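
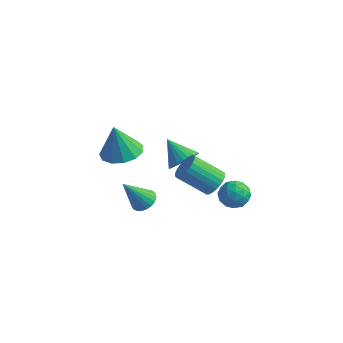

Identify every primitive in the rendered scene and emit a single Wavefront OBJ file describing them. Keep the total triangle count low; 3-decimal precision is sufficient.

v -1.818 2.479 -2.707
v -1.305 2.831 -2.172
v -2.922 2.701 -1.793
v -1.398 3.084 -2.345
v -1.554 3.244 -2.574
v -1.751 3.288 -2.822
v -1.958 3.209 -3.053
v -2.143 3.019 -3.231
v -2.279 2.746 -3.33
v -2.345 2.433 -3.333
v -2.33 2.127 -3.241
v -2.238 1.875 -3.068
v -2.081 1.714 -2.839
v -1.884 1.67 -2.591
v -1.678 1.749 -2.36
v -1.492 1.94 -2.182
v -1.356 2.212 -2.084
v -1.291 2.525 -2.08
v 1.398 1.18 -2.032
v 2.068 1.412 -1.711
v 1.992 0.208 -2.569
v 2.662 0.44 -2.248
v 2.094 0.156 -1.799
v 1.727 0.757 -1.467
v 2.333 0.863 -2.813
v 1.966 1.464 -2.481
v 2.646 1.216 -2.194
v 2.498 0.78 -1.568
v 1.562 0.84 -2.712
v 1.414 0.404 -2.086
v 1.681 1.381 -1.824
v 2.379 0.239 -2.456
v 2.045 0.072 -2.191
v 2.439 0.209 -2.003
v 1.48 0.996 -1.681
v 1.874 1.133 -1.493
v 1.889 0.395 -1.544
v 2.186 0.487 -2.787
v 2.58 0.624 -2.599
v 1.621 1.411 -2.277
v 2.015 1.548 -2.089
v 2.171 1.225 -2.736
v 2.414 1.403 -1.92
v 2.763 0.832 -2.236
v 2.57 1.08 -2.568
v 2.355 1.433 -2.372
v 2.328 1.146 -1.552
v 2.677 0.575 -1.867
v 2.343 0.408 -1.603
v 2.127 0.761 -1.408
v 2.667 1.031 -1.836
v 1.383 1.045 -2.413
v 1.732 0.474 -2.728
v 1.933 0.859 -2.872
v 1.717 1.212 -2.677
v 1.297 0.788 -2.044
v 1.646 0.217 -2.36
v 1.705 0.187 -1.908
v 1.49 0.54 -1.712
v 1.393 0.589 -2.444
v 0.899 0.989 -2.03
v 1.169 1.362 -1.49
v -0.029 0.725 -0.45
v -0.299 0.351 -0.99
v 0.984 1.542 -1.593
v -0.214 0.904 -0.553
v 0.787 1.637 -1.762
v -0.411 0.999 -0.722
v 0.606 1.633 -1.972
v -0.592 0.996 -0.932
v 0.47 1.531 -2.191
v -0.728 0.894 -1.151
v 0.4 1.347 -2.386
v -0.798 0.71 -1.345
v 0.405 1.108 -2.526
v -0.793 0.471 -1.485
v 0.485 0.851 -2.591
v -0.713 0.214 -1.55
v 0.629 0.615 -2.57
v -0.569 -0.022 -1.53
v 0.814 0.436 -2.467
v -0.384 -0.202 -1.427
v 1.011 0.341 -2.298
v -0.187 -0.297 -1.258
v 1.192 0.344 -2.088
v -0.006 -0.293 -1.048
v 1.328 0.446 -1.869
v 0.13 -0.191 -0.829
v 1.398 0.63 -1.675
v 0.2 -0.007 -0.634
v 1.393 0.869 -1.535
v 0.195 0.232 -0.494
v 1.313 1.126 -1.47
v 0.115 0.489 -0.429
v -3.694 0.243 -1.443
v -3.065 1.035 -1.248
v -3.966 0.037 0.263
v -3.598 1.259 -1.305
v -4.161 1.16 -1.407
v -4.575 0.77 -1.52
v -4.71 0.213 -1.609
v -4.523 -0.335 -1.645
v -4.072 -0.7 -1.617
v -3.501 -0.765 -1.534
v -2.992 -0.51 -1.422
v -2.705 -0.017 -1.317
v -2.733 0.559 -1.252
v -1.444 -1.174 -2.869
v -0.832 -1.184 -2.651
v -1.976 -2.006 -1.411
v -0.924 -0.95 -2.551
v -1.105 -0.755 -2.506
v -1.346 -0.632 -2.524
v -1.603 -0.604 -2.601
v -1.833 -0.674 -2.725
v -1.996 -0.83 -2.873
v -2.063 -1.046 -3.021
v -2.023 -1.284 -3.143
v -1.884 -1.504 -3.217
v -1.668 -1.666 -3.231
v -1.413 -1.743 -3.182
v -1.164 -1.722 -3.079
v -0.964 -1.606 -2.94
v -0.846 -1.416 -2.788
f 2 1 4
f 2 4 3
f 4 1 5
f 4 5 3
f 5 1 6
f 5 6 3
f 6 1 7
f 6 7 3
f 7 1 8
f 7 8 3
f 8 1 9
f 8 9 3
f 9 1 10
f 9 10 3
f 10 1 11
f 10 11 3
f 11 1 12
f 11 12 3
f 12 1 13
f 12 13 3
f 13 1 14
f 13 14 3
f 14 1 15
f 14 15 3
f 15 1 16
f 15 16 3
f 16 1 17
f 16 17 3
f 17 1 18
f 17 18 3
f 18 1 2
f 18 2 3
f 19 56 35
f 56 30 59
f 35 59 24
f 56 59 35
f 19 35 31
f 35 24 36
f 31 36 20
f 35 36 31
f 19 31 40
f 31 20 41
f 40 41 26
f 31 41 40
f 19 40 52
f 40 26 55
f 52 55 29
f 40 55 52
f 19 52 56
f 52 29 60
f 56 60 30
f 52 60 56
f 20 36 47
f 36 24 50
f 47 50 28
f 36 50 47
f 24 59 37
f 59 30 58
f 37 58 23
f 59 58 37
f 30 60 57
f 60 29 53
f 57 53 21
f 60 53 57
f 29 55 54
f 55 26 42
f 54 42 25
f 55 42 54
f 26 41 46
f 41 20 43
f 46 43 27
f 41 43 46
f 22 48 34
f 48 28 49
f 34 49 23
f 48 49 34
f 22 34 32
f 34 23 33
f 32 33 21
f 34 33 32
f 22 32 39
f 32 21 38
f 39 38 25
f 32 38 39
f 22 39 44
f 39 25 45
f 44 45 27
f 39 45 44
f 22 44 48
f 44 27 51
f 48 51 28
f 44 51 48
f 23 49 37
f 49 28 50
f 37 50 24
f 49 50 37
f 21 33 57
f 33 23 58
f 57 58 30
f 33 58 57
f 25 38 54
f 38 21 53
f 54 53 29
f 38 53 54
f 27 45 46
f 45 25 42
f 46 42 26
f 45 42 46
f 28 51 47
f 51 27 43
f 47 43 20
f 51 43 47
f 62 61 65
f 62 65 63
f 63 65 66
f 63 66 64
f 65 61 67
f 65 67 66
f 66 67 68
f 66 68 64
f 67 61 69
f 67 69 68
f 68 69 70
f 68 70 64
f 69 61 71
f 69 71 70
f 70 71 72
f 70 72 64
f 71 61 73
f 71 73 72
f 72 73 74
f 72 74 64
f 73 61 75
f 73 75 74
f 74 75 76
f 74 76 64
f 75 61 77
f 75 77 76
f 76 77 78
f 76 78 64
f 77 61 79
f 77 79 78
f 78 79 80
f 78 80 64
f 79 61 81
f 79 81 80
f 80 81 82
f 80 82 64
f 81 61 83
f 81 83 82
f 82 83 84
f 82 84 64
f 83 61 85
f 83 85 84
f 84 85 86
f 84 86 64
f 85 61 87
f 85 87 86
f 86 87 88
f 86 88 64
f 87 61 89
f 87 89 88
f 88 89 90
f 88 90 64
f 89 61 91
f 89 91 90
f 90 91 92
f 90 92 64
f 91 61 93
f 91 93 92
f 92 93 94
f 92 94 64
f 93 61 62
f 93 62 94
f 94 62 63
f 94 63 64
f 96 95 98
f 96 98 97
f 98 95 99
f 98 99 97
f 99 95 100
f 99 100 97
f 100 95 101
f 100 101 97
f 101 95 102
f 101 102 97
f 102 95 103
f 102 103 97
f 103 95 104
f 103 104 97
f 104 95 105
f 104 105 97
f 105 95 106
f 105 106 97
f 106 95 107
f 106 107 97
f 107 95 96
f 107 96 97
f 109 108 111
f 109 111 110
f 111 108 112
f 111 112 110
f 112 108 113
f 112 113 110
f 113 108 114
f 113 114 110
f 114 108 115
f 114 115 110
f 115 108 116
f 115 116 110
f 116 108 117
f 116 117 110
f 117 108 118
f 117 118 110
f 118 108 119
f 118 119 110
f 119 108 120
f 119 120 110
f 120 108 121
f 120 121 110
f 121 108 122
f 121 122 110
f 122 108 123
f 122 123 110
f 123 108 124
f 123 124 110
f 124 108 109
f 124 109 110



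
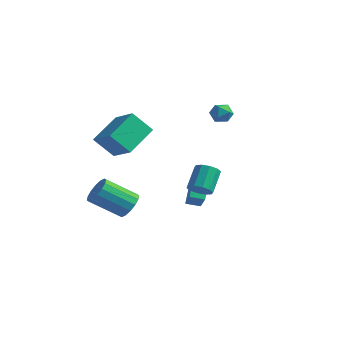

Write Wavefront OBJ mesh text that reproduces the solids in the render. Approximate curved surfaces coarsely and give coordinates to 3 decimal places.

v -2.647 -3.395 0.702
v -3.412 -4.09 1.857
v -2.762 -1.608 1.701
v -3.526 -2.303 2.856
v -1.154 -3.737 1.484
v -1.918 -4.432 2.639
v -1.268 -1.95 2.483
v -2.033 -2.645 3.638
v -3.128 -1.761 -3.579
v -2.527 -1.725 -2.937
v -3.731 -2.943 -1.74
v -4.332 -2.979 -2.381
v -2.804 -1.373 -2.858
v -4.009 -2.591 -1.661
v -3.169 -1.124 -2.972
v -4.373 -2.342 -1.775
v -3.522 -1.047 -3.249
v -4.727 -2.265 -2.052
v -3.77 -1.161 -3.614
v -4.975 -2.379 -2.417
v -3.846 -1.435 -3.97
v -5.05 -2.653 -2.772
v -3.729 -1.797 -4.22
v -4.933 -3.015 -3.023
v -3.451 -2.149 -4.299
v -4.656 -3.367 -3.102
v -3.087 -2.398 -4.185
v -4.291 -3.616 -2.988
v -2.733 -2.475 -3.908
v -3.938 -3.693 -2.711
v -2.485 -2.361 -3.543
v -3.69 -3.579 -2.346
v -2.41 -2.087 -3.188
v -3.614 -3.305 -1.99
v -0.545 2.77 2.747
v 0.135 2.708 2.626
v -0.635 1.652 2.814
v 0.045 1.59 2.693
v -0.178 1.86 3.293
v -0.122 2.55 3.251
v -0.378 1.81 2.189
v -0.322 2.5 2.147
v 0.239 2.114 2.281
v 0.363 2.145 2.963
v -0.863 2.215 2.477
v -0.739 2.246 3.159
v -2.987 2.455 -4.836
v -2.249 1.961 -3.928
v -3.545 3.426 -3.854
v -2.807 2.932 -2.946
v -2.373 3.008 -5.034
v -1.635 2.514 -4.126
v -2.931 3.979 -4.052
v -2.193 3.485 -3.144
v 1.903 -1.954 -0.853
v 2.336 -2.266 -0.415
v 1.99 -1.278 0.631
v 1.557 -0.966 0.193
v 2.555 -1.966 -0.626
v 2.208 -0.978 0.42
v 2.524 -1.662 -0.923
v 2.178 -0.674 0.123
v 2.257 -1.469 -1.194
v 1.91 -0.481 -0.148
v 1.854 -1.462 -1.334
v 1.508 -0.474 -0.288
v 1.47 -1.642 -1.291
v 1.124 -0.654 -0.245
v 1.252 -1.942 -1.08
v 0.905 -0.954 -0.034
v 1.282 -2.246 -0.783
v 0.936 -1.258 0.263
v 1.55 -2.439 -0.512
v 1.203 -1.451 0.534
v 1.952 -2.446 -0.372
v 1.606 -1.458 0.674
f 2 4 1
f 5 2 1
f 1 4 3
f 3 5 1
f 2 8 4
f 6 2 5
f 6 8 2
f 4 8 3
f 7 5 3
f 3 8 7
f 7 6 5
f 8 6 7
f 10 9 13
f 10 13 11
f 11 13 14
f 11 14 12
f 13 9 15
f 13 15 14
f 14 15 16
f 14 16 12
f 15 9 17
f 15 17 16
f 16 17 18
f 16 18 12
f 17 9 19
f 17 19 18
f 18 19 20
f 18 20 12
f 19 9 21
f 19 21 20
f 20 21 22
f 20 22 12
f 21 9 23
f 21 23 22
f 22 23 24
f 22 24 12
f 23 9 25
f 23 25 24
f 24 25 26
f 24 26 12
f 25 9 27
f 25 27 26
f 26 27 28
f 26 28 12
f 27 9 29
f 27 29 28
f 28 29 30
f 28 30 12
f 29 9 31
f 29 31 30
f 30 31 32
f 30 32 12
f 31 9 33
f 31 33 32
f 32 33 34
f 32 34 12
f 33 9 10
f 33 10 34
f 34 10 11
f 34 11 12
f 35 46 40
f 35 40 36
f 35 36 42
f 35 42 45
f 35 45 46
f 36 40 44
f 40 46 39
f 46 45 37
f 45 42 41
f 42 36 43
f 38 44 39
f 38 39 37
f 38 37 41
f 38 41 43
f 38 43 44
f 39 44 40
f 37 39 46
f 41 37 45
f 43 41 42
f 44 43 36
f 48 50 47
f 51 48 47
f 47 50 49
f 49 51 47
f 48 54 50
f 52 48 51
f 52 54 48
f 50 54 49
f 53 51 49
f 49 54 53
f 53 52 51
f 54 52 53
f 56 55 59
f 56 59 57
f 57 59 60
f 57 60 58
f 59 55 61
f 59 61 60
f 60 61 62
f 60 62 58
f 61 55 63
f 61 63 62
f 62 63 64
f 62 64 58
f 63 55 65
f 63 65 64
f 64 65 66
f 64 66 58
f 65 55 67
f 65 67 66
f 66 67 68
f 66 68 58
f 67 55 69
f 67 69 68
f 68 69 70
f 68 70 58
f 69 55 71
f 69 71 70
f 70 71 72
f 70 72 58
f 71 55 73
f 71 73 72
f 72 73 74
f 72 74 58
f 73 55 75
f 73 75 74
f 74 75 76
f 74 76 58
f 75 55 56
f 75 56 76
f 76 56 57
f 76 57 58



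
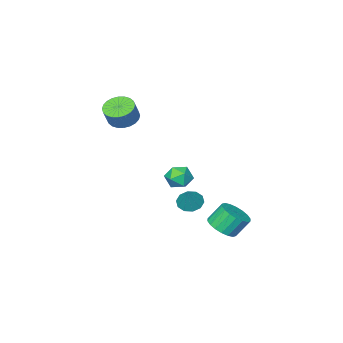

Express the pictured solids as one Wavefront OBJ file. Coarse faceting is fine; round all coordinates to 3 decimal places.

v -0.146 0.412 -1.736
v 0.383 -0.082 -1.268
v -1.143 -0.558 -1.632
v -0.614 -1.052 -1.164
v -0.922 -0.317 -0.835
v -0.306 0.283 -0.899
v -0.454 -0.923 -2.001
v 0.162 -0.323 -2.065
v 0.192 -0.907 -1.431
v -0.097 -0.532 -0.71
v -0.663 -0.108 -2.19
v -0.952 0.267 -1.469
v -1.331 2.25 -4.536
v -0.914 1.547 -4.031
v -1.593 1.928 -2.94
v -2.009 2.63 -3.444
v -0.645 1.874 -3.978
v -1.324 2.255 -2.887
v -0.512 2.276 -4.035
v -1.19 2.657 -2.944
v -0.541 2.673 -4.192
v -1.219 3.053 -3.101
v -0.726 2.985 -4.416
v -1.404 3.366 -3.325
v -1.031 3.152 -4.664
v -1.709 3.533 -3.573
v -1.395 3.141 -4.887
v -2.074 3.522 -3.796
v -1.747 2.952 -5.04
v -2.426 3.333 -3.949
v -2.016 2.625 -5.093
v -2.695 3.006 -4.002
v -2.15 2.223 -5.036
v -2.828 2.604 -3.945
v -2.121 1.827 -4.879
v -2.799 2.207 -3.788
v -1.936 1.514 -4.655
v -2.614 1.895 -3.564
v -1.631 1.347 -4.407
v -2.309 1.728 -3.316
v -1.266 1.358 -4.184
v -1.945 1.739 -3.093
v 1.206 -3.19 2.47
v 2.018 -3.123 2.065
v 2.527 -2.883 3.125
v 1.714 -2.95 3.53
v 1.903 -2.788 2.045
v 2.411 -2.548 3.105
v 1.681 -2.514 2.089
v 2.19 -2.274 3.149
v 1.387 -2.343 2.191
v 1.896 -2.103 3.251
v 1.066 -2.301 2.336
v 1.575 -2.061 3.396
v 0.766 -2.394 2.501
v 1.274 -2.154 3.561
v 0.532 -2.608 2.662
v 1.041 -2.369 3.722
v 0.402 -2.911 2.793
v 0.91 -2.672 3.853
v 0.393 -3.257 2.875
v 0.902 -3.017 3.935
v 0.509 -3.592 2.895
v 1.017 -3.352 3.955
v 0.73 -3.866 2.851
v 1.239 -3.626 3.911
v 1.024 -4.037 2.749
v 1.533 -3.797 3.809
v 1.345 -4.079 2.604
v 1.854 -3.839 3.664
v 1.646 -3.986 2.439
v 2.154 -3.746 3.499
v 1.879 -3.771 2.278
v 2.388 -3.532 3.338
v 2.01 -3.468 2.147
v 2.518 -3.229 3.207
v 0.315 1.592 -2.255
v 0.833 1.036 -2.279
v 0.945 2.128 -1.125
v 0.992 1.394 -2.538
v 0.893 1.828 -2.689
v 0.573 2.171 -2.674
v 0.155 2.294 -2.499
v -0.202 2.148 -2.231
v -0.362 1.79 -1.972
v -0.262 1.356 -1.821
v 0.058 1.012 -1.836
v 0.476 0.89 -2.011
f 1 12 6
f 1 6 2
f 1 2 8
f 1 8 11
f 1 11 12
f 2 6 10
f 6 12 5
f 12 11 3
f 11 8 7
f 8 2 9
f 4 10 5
f 4 5 3
f 4 3 7
f 4 7 9
f 4 9 10
f 5 10 6
f 3 5 12
f 7 3 11
f 9 7 8
f 10 9 2
f 14 13 17
f 14 17 15
f 15 17 18
f 15 18 16
f 17 13 19
f 17 19 18
f 18 19 20
f 18 20 16
f 19 13 21
f 19 21 20
f 20 21 22
f 20 22 16
f 21 13 23
f 21 23 22
f 22 23 24
f 22 24 16
f 23 13 25
f 23 25 24
f 24 25 26
f 24 26 16
f 25 13 27
f 25 27 26
f 26 27 28
f 26 28 16
f 27 13 29
f 27 29 28
f 28 29 30
f 28 30 16
f 29 13 31
f 29 31 30
f 30 31 32
f 30 32 16
f 31 13 33
f 31 33 32
f 32 33 34
f 32 34 16
f 33 13 35
f 33 35 34
f 34 35 36
f 34 36 16
f 35 13 37
f 35 37 36
f 36 37 38
f 36 38 16
f 37 13 39
f 37 39 38
f 38 39 40
f 38 40 16
f 39 13 41
f 39 41 40
f 40 41 42
f 40 42 16
f 41 13 14
f 41 14 42
f 42 14 15
f 42 15 16
f 44 43 47
f 44 47 45
f 45 47 48
f 45 48 46
f 47 43 49
f 47 49 48
f 48 49 50
f 48 50 46
f 49 43 51
f 49 51 50
f 50 51 52
f 50 52 46
f 51 43 53
f 51 53 52
f 52 53 54
f 52 54 46
f 53 43 55
f 53 55 54
f 54 55 56
f 54 56 46
f 55 43 57
f 55 57 56
f 56 57 58
f 56 58 46
f 57 43 59
f 57 59 58
f 58 59 60
f 58 60 46
f 59 43 61
f 59 61 60
f 60 61 62
f 60 62 46
f 61 43 63
f 61 63 62
f 62 63 64
f 62 64 46
f 63 43 65
f 63 65 64
f 64 65 66
f 64 66 46
f 65 43 67
f 65 67 66
f 66 67 68
f 66 68 46
f 67 43 69
f 67 69 68
f 68 69 70
f 68 70 46
f 69 43 71
f 69 71 70
f 70 71 72
f 70 72 46
f 71 43 73
f 71 73 72
f 72 73 74
f 72 74 46
f 73 43 75
f 73 75 74
f 74 75 76
f 74 76 46
f 75 43 44
f 75 44 76
f 76 44 45
f 76 45 46
f 78 77 80
f 78 80 79
f 80 77 81
f 80 81 79
f 81 77 82
f 81 82 79
f 82 77 83
f 82 83 79
f 83 77 84
f 83 84 79
f 84 77 85
f 84 85 79
f 85 77 86
f 85 86 79
f 86 77 87
f 86 87 79
f 87 77 88
f 87 88 79
f 88 77 78
f 88 78 79



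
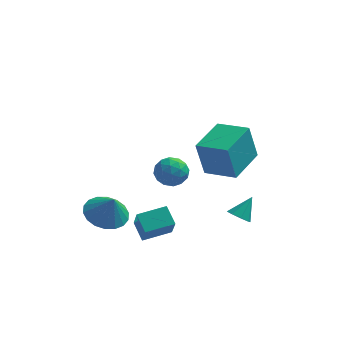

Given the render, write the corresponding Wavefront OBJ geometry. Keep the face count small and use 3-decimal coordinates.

v 2.573 0.476 -3.857
v 2.854 0.847 -4.296
v 3.127 1.184 -2.903
v 2.413 1.014 -4.163
v 2.066 0.866 -3.851
v 2.016 0.489 -3.542
v 2.292 0.105 -3.417
v 2.733 -0.062 -3.55
v 3.081 0.086 -3.862
v 3.131 0.463 -4.171
v -2.159 -1.09 -3.617
v -1.874 -1.968 -2.335
v -0.874 -0.383 -3.42
v -0.588 -1.261 -2.137
v -1.652 -1.839 -4.243
v -1.366 -2.717 -2.96
v -0.366 -1.132 -4.045
v -0.081 -2.01 -2.763
v 1.172 -1.423 0.474
v 0.771 -1.548 2.358
v 1.937 0.478 0.763
v 1.535 0.354 2.647
v 2.685 -2.074 0.753
v 2.283 -2.198 2.637
v 3.449 -0.172 1.042
v 3.048 -0.297 2.926
v -1.928 3.477 -3.348
v -1.587 3.871 -2.583
v -0.553 3.429 -3.937
v -0.212 3.823 -3.172
v -0.54 2.958 -3.14
v -1.39 2.988 -2.777
v -0.75 4.312 -3.743
v -1.6 4.342 -3.38
v -0.859 4.387 -2.828
v -0.729 3.55 -2.455
v -1.411 3.75 -4.065
v -1.281 2.913 -3.692
v -1.879 3.678 -2.914
v -0.261 3.622 -3.606
v -0.454 3.113 -3.587
v -0.254 3.345 -3.138
v -1.763 3.159 -3.028
v -1.562 3.391 -2.578
v -0.946 2.854 -2.905
v -0.578 3.909 -3.942
v -0.377 4.141 -3.492
v -1.886 3.955 -3.382
v -1.686 4.187 -2.933
v -1.194 4.446 -3.615
v -1.25 4.213 -2.608
v -0.442 4.185 -2.954
v -0.758 4.472 -3.29
v -1.258 4.49 -3.076
v -1.174 3.721 -2.389
v -0.365 3.693 -2.735
v -0.558 3.185 -2.716
v -1.058 3.202 -2.503
v -0.746 4.024 -2.533
v -1.775 3.607 -3.785
v -0.966 3.579 -4.131
v -1.082 4.098 -4.017
v -1.582 4.115 -3.804
v -1.698 3.115 -3.566
v -0.89 3.087 -3.912
v -0.882 2.81 -3.444
v -1.382 2.828 -3.23
v -1.394 3.276 -3.987
v -3.237 -2.291 -2.112
v -2.205 -2.305 -2.493
v -2.803 -2.609 -0.928
v -2.262 -1.841 -2.348
v -2.511 -1.466 -2.156
v -2.905 -1.254 -1.956
v -3.364 -1.248 -1.786
v -3.798 -1.449 -1.681
v -4.121 -1.817 -1.661
v -4.268 -2.278 -1.731
v -4.212 -2.742 -1.876
v -3.962 -3.117 -2.068
v -3.569 -3.328 -2.268
v -3.11 -3.334 -2.438
v -2.676 -3.134 -2.543
v -2.353 -2.766 -2.563
f 2 1 4
f 2 4 3
f 4 1 5
f 4 5 3
f 5 1 6
f 5 6 3
f 6 1 7
f 6 7 3
f 7 1 8
f 7 8 3
f 8 1 9
f 8 9 3
f 9 1 10
f 9 10 3
f 10 1 2
f 10 2 3
f 12 14 11
f 15 12 11
f 11 14 13
f 13 15 11
f 12 18 14
f 16 12 15
f 16 18 12
f 14 18 13
f 17 15 13
f 13 18 17
f 17 16 15
f 18 16 17
f 20 22 19
f 23 20 19
f 19 22 21
f 21 23 19
f 20 26 22
f 24 20 23
f 24 26 20
f 22 26 21
f 25 23 21
f 21 26 25
f 25 24 23
f 26 24 25
f 27 64 43
f 64 38 67
f 43 67 32
f 64 67 43
f 27 43 39
f 43 32 44
f 39 44 28
f 43 44 39
f 27 39 48
f 39 28 49
f 48 49 34
f 39 49 48
f 27 48 60
f 48 34 63
f 60 63 37
f 48 63 60
f 27 60 64
f 60 37 68
f 64 68 38
f 60 68 64
f 28 44 55
f 44 32 58
f 55 58 36
f 44 58 55
f 32 67 45
f 67 38 66
f 45 66 31
f 67 66 45
f 38 68 65
f 68 37 61
f 65 61 29
f 68 61 65
f 37 63 62
f 63 34 50
f 62 50 33
f 63 50 62
f 34 49 54
f 49 28 51
f 54 51 35
f 49 51 54
f 30 56 42
f 56 36 57
f 42 57 31
f 56 57 42
f 30 42 40
f 42 31 41
f 40 41 29
f 42 41 40
f 30 40 47
f 40 29 46
f 47 46 33
f 40 46 47
f 30 47 52
f 47 33 53
f 52 53 35
f 47 53 52
f 30 52 56
f 52 35 59
f 56 59 36
f 52 59 56
f 31 57 45
f 57 36 58
f 45 58 32
f 57 58 45
f 29 41 65
f 41 31 66
f 65 66 38
f 41 66 65
f 33 46 62
f 46 29 61
f 62 61 37
f 46 61 62
f 35 53 54
f 53 33 50
f 54 50 34
f 53 50 54
f 36 59 55
f 59 35 51
f 55 51 28
f 59 51 55
f 70 69 72
f 70 72 71
f 72 69 73
f 72 73 71
f 73 69 74
f 73 74 71
f 74 69 75
f 74 75 71
f 75 69 76
f 75 76 71
f 76 69 77
f 76 77 71
f 77 69 78
f 77 78 71
f 78 69 79
f 78 79 71
f 79 69 80
f 79 80 71
f 80 69 81
f 80 81 71
f 81 69 82
f 81 82 71
f 82 69 83
f 82 83 71
f 83 69 84
f 83 84 71
f 84 69 70
f 84 70 71



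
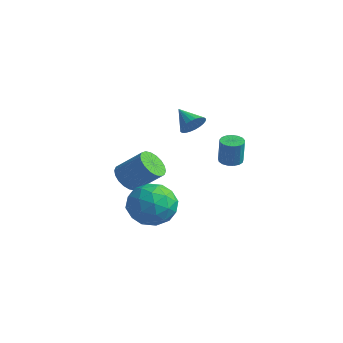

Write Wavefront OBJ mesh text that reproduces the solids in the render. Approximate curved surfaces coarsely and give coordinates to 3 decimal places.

v -0.278 -2.367 -1.167
v 0.449 -1.342 -1.057
v 0.651 -2.838 -2.923
v 1.378 -1.813 -2.813
v 1.53 -2.782 -2.02
v 0.956 -2.491 -0.934
v 0.144 -1.689 -3.046
v -0.43 -1.398 -1.96
v 0.71 -0.923 -2.218
v 1.567 -1.598 -1.584
v -0.467 -2.582 -2.396
v 0.39 -3.257 -1.762
v 0.004 -1.813 -0.958
v 1.096 -2.367 -3.022
v 1.185 -2.936 -2.556
v 1.613 -2.334 -2.491
v 0.302 -2.489 -0.886
v 0.729 -1.886 -0.821
v 1.365 -2.732 -1.387
v 0.371 -2.294 -3.159
v 0.798 -1.691 -3.094
v -0.513 -1.846 -1.489
v -0.085 -1.244 -1.424
v -0.265 -1.448 -2.593
v 0.585 -0.964 -1.576
v 1.131 -1.241 -2.608
v 0.405 -1.168 -2.745
v 0.068 -0.997 -2.107
v 1.088 -1.361 -1.203
v 1.634 -1.638 -2.235
v 1.724 -2.207 -1.769
v 1.386 -2.036 -1.131
v 1.241 -1.115 -1.886
v -0.534 -2.542 -1.745
v 0.012 -2.819 -2.777
v -0.286 -2.144 -2.849
v -0.624 -1.973 -2.211
v -0.031 -2.939 -1.372
v 0.515 -3.216 -2.404
v 1.032 -3.183 -1.873
v 0.695 -3.012 -1.235
v -0.141 -3.065 -2.094
v -1.865 2.991 0.501
v -1.48 3.103 1.099
v -2.955 3.109 1.179
v -1.511 3.366 1.004
v -1.596 3.571 0.832
v -1.721 3.688 0.609
v -1.869 3.699 0.37
v -2.016 3.602 0.151
v -2.139 3.412 -0.015
v -2.221 3.158 -0.102
v -2.249 2.878 -0.098
v -2.218 2.616 -0.002
v -2.133 2.41 0.17
v -2.008 2.293 0.392
v -1.86 2.283 0.631
v -1.714 2.38 0.85
v -1.59 2.57 1.016
v -1.508 2.824 1.104
v -1.947 -1.243 -1.524
v -1.33 -1.368 -2.065
v -0.236 -0.761 -0.957
v -0.853 -0.637 -0.416
v -1.44 -1.024 -2.144
v -0.347 -0.418 -1.036
v -1.651 -0.724 -2.1
v -0.558 -0.118 -0.993
v -1.92 -0.527 -1.942
v -0.827 0.08 -0.835
v -2.195 -0.472 -1.701
v -1.102 0.135 -0.594
v -2.42 -0.569 -1.425
v -1.327 0.038 -0.318
v -2.552 -0.8 -1.169
v -1.459 -0.193 -0.062
v -2.564 -1.119 -0.983
v -1.47 -0.512 0.125
v -2.453 -1.462 -0.904
v -1.36 -0.856 0.204
v -2.242 -1.762 -0.947
v -1.149 -1.156 0.16
v -1.973 -1.96 -1.105
v -0.88 -1.353 0.002
v -1.698 -2.015 -1.346
v -0.605 -1.408 -0.239
v -1.473 -1.918 -1.622
v -0.38 -1.311 -0.515
v -1.341 -1.687 -1.878
v -0.248 -1.08 -0.771
v -0.24 3.872 -1.577
v 0.259 3.552 -1.666
v 0.44 3.448 -0.271
v -0.06 3.768 -0.183
v 0.352 3.823 -1.658
v 0.533 3.719 -0.263
v 0.31 4.106 -1.631
v 0.49 4.002 -0.236
v 0.141 4.335 -1.592
v 0.321 4.231 -0.198
v -0.115 4.458 -1.55
v 0.065 4.354 -0.155
v -0.4 4.447 -1.514
v -0.219 4.343 -0.119
v -0.648 4.304 -1.492
v -0.468 4.2 -0.098
v -0.803 4.062 -1.49
v -0.622 3.958 -0.096
v -0.829 3.776 -1.508
v -0.648 3.673 -0.114
v -0.72 3.513 -1.542
v -0.539 3.409 -0.147
v -0.501 3.332 -1.584
v -0.32 3.228 -0.189
v -0.222 3.274 -1.624
v -0.042 3.17 -0.23
v 0.052 3.353 -1.654
v 0.232 3.25 -0.259
f 1 38 17
f 38 12 41
f 17 41 6
f 38 41 17
f 1 17 13
f 17 6 18
f 13 18 2
f 17 18 13
f 1 13 22
f 13 2 23
f 22 23 8
f 13 23 22
f 1 22 34
f 22 8 37
f 34 37 11
f 22 37 34
f 1 34 38
f 34 11 42
f 38 42 12
f 34 42 38
f 2 18 29
f 18 6 32
f 29 32 10
f 18 32 29
f 6 41 19
f 41 12 40
f 19 40 5
f 41 40 19
f 12 42 39
f 42 11 35
f 39 35 3
f 42 35 39
f 11 37 36
f 37 8 24
f 36 24 7
f 37 24 36
f 8 23 28
f 23 2 25
f 28 25 9
f 23 25 28
f 4 30 16
f 30 10 31
f 16 31 5
f 30 31 16
f 4 16 14
f 16 5 15
f 14 15 3
f 16 15 14
f 4 14 21
f 14 3 20
f 21 20 7
f 14 20 21
f 4 21 26
f 21 7 27
f 26 27 9
f 21 27 26
f 4 26 30
f 26 9 33
f 30 33 10
f 26 33 30
f 5 31 19
f 31 10 32
f 19 32 6
f 31 32 19
f 3 15 39
f 15 5 40
f 39 40 12
f 15 40 39
f 7 20 36
f 20 3 35
f 36 35 11
f 20 35 36
f 9 27 28
f 27 7 24
f 28 24 8
f 27 24 28
f 10 33 29
f 33 9 25
f 29 25 2
f 33 25 29
f 44 43 46
f 44 46 45
f 46 43 47
f 46 47 45
f 47 43 48
f 47 48 45
f 48 43 49
f 48 49 45
f 49 43 50
f 49 50 45
f 50 43 51
f 50 51 45
f 51 43 52
f 51 52 45
f 52 43 53
f 52 53 45
f 53 43 54
f 53 54 45
f 54 43 55
f 54 55 45
f 55 43 56
f 55 56 45
f 56 43 57
f 56 57 45
f 57 43 58
f 57 58 45
f 58 43 59
f 58 59 45
f 59 43 60
f 59 60 45
f 60 43 44
f 60 44 45
f 62 61 65
f 62 65 63
f 63 65 66
f 63 66 64
f 65 61 67
f 65 67 66
f 66 67 68
f 66 68 64
f 67 61 69
f 67 69 68
f 68 69 70
f 68 70 64
f 69 61 71
f 69 71 70
f 70 71 72
f 70 72 64
f 71 61 73
f 71 73 72
f 72 73 74
f 72 74 64
f 73 61 75
f 73 75 74
f 74 75 76
f 74 76 64
f 75 61 77
f 75 77 76
f 76 77 78
f 76 78 64
f 77 61 79
f 77 79 78
f 78 79 80
f 78 80 64
f 79 61 81
f 79 81 80
f 80 81 82
f 80 82 64
f 81 61 83
f 81 83 82
f 82 83 84
f 82 84 64
f 83 61 85
f 83 85 84
f 84 85 86
f 84 86 64
f 85 61 87
f 85 87 86
f 86 87 88
f 86 88 64
f 87 61 89
f 87 89 88
f 88 89 90
f 88 90 64
f 89 61 62
f 89 62 90
f 90 62 63
f 90 63 64
f 92 91 95
f 92 95 93
f 93 95 96
f 93 96 94
f 95 91 97
f 95 97 96
f 96 97 98
f 96 98 94
f 97 91 99
f 97 99 98
f 98 99 100
f 98 100 94
f 99 91 101
f 99 101 100
f 100 101 102
f 100 102 94
f 101 91 103
f 101 103 102
f 102 103 104
f 102 104 94
f 103 91 105
f 103 105 104
f 104 105 106
f 104 106 94
f 105 91 107
f 105 107 106
f 106 107 108
f 106 108 94
f 107 91 109
f 107 109 108
f 108 109 110
f 108 110 94
f 109 91 111
f 109 111 110
f 110 111 112
f 110 112 94
f 111 91 113
f 111 113 112
f 112 113 114
f 112 114 94
f 113 91 115
f 113 115 114
f 114 115 116
f 114 116 94
f 115 91 117
f 115 117 116
f 116 117 118
f 116 118 94
f 117 91 92
f 117 92 118
f 118 92 93
f 118 93 94



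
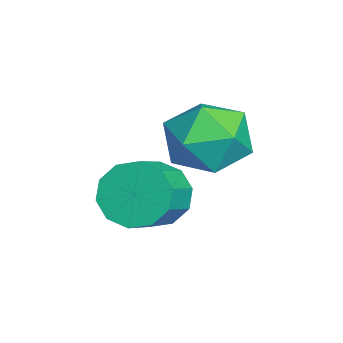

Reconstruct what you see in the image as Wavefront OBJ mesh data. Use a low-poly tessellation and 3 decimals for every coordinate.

v -2.646 1.517 -2.597
v -2.077 1.939 -3.215
v -1.066 1.504 -2.582
v -1.634 1.083 -1.963
v -2.185 2.315 -2.785
v -1.173 1.88 -2.152
v -2.468 2.386 -2.283
v -1.457 1.951 -1.65
v -2.82 2.125 -1.901
v -1.809 1.69 -1.268
v -3.105 1.632 -1.785
v -2.094 1.198 -1.151
v -3.214 1.096 -1.978
v -2.203 0.661 -1.345
v -3.107 0.72 -2.408
v -2.095 0.285 -1.775
v -2.823 0.649 -2.91
v -1.812 0.214 -2.277
v -2.471 0.91 -3.292
v -1.46 0.475 -2.659
v -2.186 1.402 -3.409
v -1.175 0.968 -2.775
v -4.921 3.309 -1.803
v -4.311 3.586 -0.809
v -3.669 1.874 -2.171
v -3.059 2.151 -1.177
v -4.156 1.674 -1.094
v -4.929 2.561 -0.867
v -3.051 2.899 -2.113
v -3.824 3.786 -1.886
v -3.155 3.333 -1.001
v -3.838 2.575 -0.371
v -4.142 2.885 -2.609
v -4.825 2.127 -1.979
f 2 1 5
f 2 5 3
f 3 5 6
f 3 6 4
f 5 1 7
f 5 7 6
f 6 7 8
f 6 8 4
f 7 1 9
f 7 9 8
f 8 9 10
f 8 10 4
f 9 1 11
f 9 11 10
f 10 11 12
f 10 12 4
f 11 1 13
f 11 13 12
f 12 13 14
f 12 14 4
f 13 1 15
f 13 15 14
f 14 15 16
f 14 16 4
f 15 1 17
f 15 17 16
f 16 17 18
f 16 18 4
f 17 1 19
f 17 19 18
f 18 19 20
f 18 20 4
f 19 1 21
f 19 21 20
f 20 21 22
f 20 22 4
f 21 1 2
f 21 2 22
f 22 2 3
f 22 3 4
f 23 34 28
f 23 28 24
f 23 24 30
f 23 30 33
f 23 33 34
f 24 28 32
f 28 34 27
f 34 33 25
f 33 30 29
f 30 24 31
f 26 32 27
f 26 27 25
f 26 25 29
f 26 29 31
f 26 31 32
f 27 32 28
f 25 27 34
f 29 25 33
f 31 29 30
f 32 31 24



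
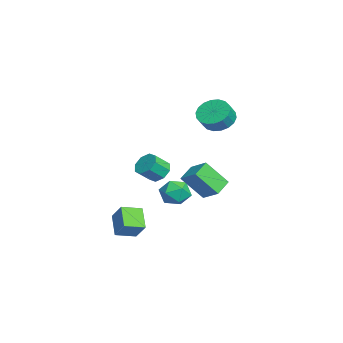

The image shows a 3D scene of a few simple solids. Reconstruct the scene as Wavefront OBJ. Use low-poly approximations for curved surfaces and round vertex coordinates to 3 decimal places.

v -0.241 -1.206 -1.47
v 0.296 -0.634 -1.17
v 0.718 -1.462 -0.349
v 0.181 -2.034 -0.65
v -0.271 -0.623 -0.867
v 0.151 -1.451 -0.046
v -0.82 -0.953 -0.917
v -0.398 -1.781 -0.096
v -1.03 -1.432 -1.292
v -0.608 -2.26 -0.471
v -0.778 -1.778 -1.771
v -0.356 -2.606 -0.95
v -0.211 -1.789 -2.074
v 0.211 -2.617 -1.253
v 0.338 -1.459 -2.024
v 0.76 -2.287 -1.203
v 0.548 -0.98 -1.649
v 0.97 -1.808 -0.828
v -3.592 2.373 1.41
v -2.714 2.866 1.02
v -2.13 2.46 1.819
v -3.008 1.967 2.21
v -2.897 3.194 1.32
v -2.313 2.789 2.119
v -3.217 3.36 1.637
v -2.633 2.954 2.437
v -3.612 3.33 1.91
v -3.028 2.924 2.71
v -4.002 3.11 2.084
v -3.418 2.705 2.884
v -4.312 2.745 2.124
v -3.728 2.339 2.924
v -4.478 2.306 2.023
v -3.895 1.9 2.823
v -4.47 1.88 1.801
v -3.886 1.474 2.6
v -4.287 1.551 1.501
v -3.703 1.146 2.3
v -3.967 1.386 1.183
v -3.383 0.98 1.983
v -3.572 1.416 0.91
v -2.988 1.01 1.71
v -3.182 1.635 0.736
v -2.598 1.23 1.536
v -2.872 2.001 0.696
v -2.288 1.595 1.496
v -2.705 2.44 0.797
v -2.122 2.034 1.597
v 3.447 0.464 -1.798
v 3.873 -0.069 -1.083
v 2.587 -0.811 -2.237
v 3.013 -1.344 -1.522
v 2.385 -0.618 -1.289
v 2.916 0.17 -1.017
v 3.544 -1.05 -2.303
v 4.075 -0.262 -2.031
v 3.933 -1.005 -1.395
v 3.217 -0.738 -0.769
v 3.243 -0.142 -2.551
v 2.527 0.125 -1.925
v 3.603 1.089 -1.926
v 3.547 -0.161 -0.457
v 2.682 1.715 -1.428
v 2.626 0.465 0.041
v 4.494 1.855 -1.241
v 4.438 0.605 0.228
v 3.573 2.481 -0.743
v 3.517 1.231 0.726
v 4.291 -3.786 -4.414
v 3.1 -3.935 -3.482
v 3.904 -2.616 -4.721
v 2.713 -2.765 -3.788
v 5.027 -3.275 -3.392
v 3.836 -3.424 -2.459
v 4.64 -2.105 -3.698
v 3.449 -2.254 -2.766
f 2 1 5
f 2 5 3
f 3 5 6
f 3 6 4
f 5 1 7
f 5 7 6
f 6 7 8
f 6 8 4
f 7 1 9
f 7 9 8
f 8 9 10
f 8 10 4
f 9 1 11
f 9 11 10
f 10 11 12
f 10 12 4
f 11 1 13
f 11 13 12
f 12 13 14
f 12 14 4
f 13 1 15
f 13 15 14
f 14 15 16
f 14 16 4
f 15 1 17
f 15 17 16
f 16 17 18
f 16 18 4
f 17 1 2
f 17 2 18
f 18 2 3
f 18 3 4
f 20 19 23
f 20 23 21
f 21 23 24
f 21 24 22
f 23 19 25
f 23 25 24
f 24 25 26
f 24 26 22
f 25 19 27
f 25 27 26
f 26 27 28
f 26 28 22
f 27 19 29
f 27 29 28
f 28 29 30
f 28 30 22
f 29 19 31
f 29 31 30
f 30 31 32
f 30 32 22
f 31 19 33
f 31 33 32
f 32 33 34
f 32 34 22
f 33 19 35
f 33 35 34
f 34 35 36
f 34 36 22
f 35 19 37
f 35 37 36
f 36 37 38
f 36 38 22
f 37 19 39
f 37 39 38
f 38 39 40
f 38 40 22
f 39 19 41
f 39 41 40
f 40 41 42
f 40 42 22
f 41 19 43
f 41 43 42
f 42 43 44
f 42 44 22
f 43 19 45
f 43 45 44
f 44 45 46
f 44 46 22
f 45 19 47
f 45 47 46
f 46 47 48
f 46 48 22
f 47 19 20
f 47 20 48
f 48 20 21
f 48 21 22
f 49 60 54
f 49 54 50
f 49 50 56
f 49 56 59
f 49 59 60
f 50 54 58
f 54 60 53
f 60 59 51
f 59 56 55
f 56 50 57
f 52 58 53
f 52 53 51
f 52 51 55
f 52 55 57
f 52 57 58
f 53 58 54
f 51 53 60
f 55 51 59
f 57 55 56
f 58 57 50
f 62 64 61
f 65 62 61
f 61 64 63
f 63 65 61
f 62 68 64
f 66 62 65
f 66 68 62
f 64 68 63
f 67 65 63
f 63 68 67
f 67 66 65
f 68 66 67
f 70 72 69
f 73 70 69
f 69 72 71
f 71 73 69
f 70 76 72
f 74 70 73
f 74 76 70
f 72 76 71
f 75 73 71
f 71 76 75
f 75 74 73
f 76 74 75



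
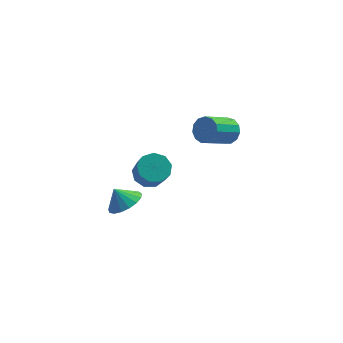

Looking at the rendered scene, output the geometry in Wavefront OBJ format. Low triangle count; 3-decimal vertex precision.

v 3.501 3.416 1.65
v 3.937 2.756 1.531
v 2.736 1.784 2.512
v 2.299 2.444 2.63
v 4.093 2.945 1.909
v 2.892 1.974 2.89
v 4.061 3.284 2.205
v 2.86 2.312 3.186
v 3.851 3.664 2.325
v 2.65 2.693 3.305
v 3.529 3.966 2.23
v 2.328 2.994 3.211
v 3.199 4.093 1.951
v 1.998 3.121 2.932
v 2.964 4.005 1.576
v 1.763 3.033 2.557
v 2.9 3.73 1.225
v 1.699 2.758 2.206
v 3.026 3.355 1.008
v 1.825 2.383 1.989
v 3.303 3 0.995
v 2.102 2.028 1.976
v 3.643 2.777 1.19
v 2.442 1.805 2.171
v -1.722 -3.172 2.283
v -0.93 -2.919 2.699
v -2.238 -2.928 3.117
v -1.071 -2.545 2.502
v -1.362 -2.316 2.254
v -1.735 -2.282 2.014
v -2.105 -2.453 1.835
v -2.388 -2.788 1.759
v -2.518 -3.212 1.803
v -2.466 -3.626 1.957
v -2.243 -3.937 2.186
v -1.902 -4.072 2.437
v -1.519 -4.001 2.653
v -1.183 -3.741 2.784
v -0.97 -3.35 2.801
v -0.511 0.442 1.117
v 0.031 1.044 1.435
v 0.272 0.18 2.661
v -0.269 -0.422 2.343
v -0.524 1.152 1.62
v -0.283 0.287 2.846
v -1.073 0.928 1.57
v -0.832 0.063 2.796
v -1.359 0.476 1.308
v -1.117 -0.389 2.534
v -1.248 0.009 0.956
v -1.006 -0.856 2.183
v -0.792 -0.256 0.68
v -0.55 -1.12 1.906
v -0.204 -0.193 0.608
v 0.037 -1.058 1.835
v 0.24 0.166 0.774
v 0.481 -0.699 2.001
v 0.333 0.655 1.101
v 0.574 -0.21 2.327
f 2 1 5
f 2 5 3
f 3 5 6
f 3 6 4
f 5 1 7
f 5 7 6
f 6 7 8
f 6 8 4
f 7 1 9
f 7 9 8
f 8 9 10
f 8 10 4
f 9 1 11
f 9 11 10
f 10 11 12
f 10 12 4
f 11 1 13
f 11 13 12
f 12 13 14
f 12 14 4
f 13 1 15
f 13 15 14
f 14 15 16
f 14 16 4
f 15 1 17
f 15 17 16
f 16 17 18
f 16 18 4
f 17 1 19
f 17 19 18
f 18 19 20
f 18 20 4
f 19 1 21
f 19 21 20
f 20 21 22
f 20 22 4
f 21 1 23
f 21 23 22
f 22 23 24
f 22 24 4
f 23 1 2
f 23 2 24
f 24 2 3
f 24 3 4
f 26 25 28
f 26 28 27
f 28 25 29
f 28 29 27
f 29 25 30
f 29 30 27
f 30 25 31
f 30 31 27
f 31 25 32
f 31 32 27
f 32 25 33
f 32 33 27
f 33 25 34
f 33 34 27
f 34 25 35
f 34 35 27
f 35 25 36
f 35 36 27
f 36 25 37
f 36 37 27
f 37 25 38
f 37 38 27
f 38 25 39
f 38 39 27
f 39 25 26
f 39 26 27
f 41 40 44
f 41 44 42
f 42 44 45
f 42 45 43
f 44 40 46
f 44 46 45
f 45 46 47
f 45 47 43
f 46 40 48
f 46 48 47
f 47 48 49
f 47 49 43
f 48 40 50
f 48 50 49
f 49 50 51
f 49 51 43
f 50 40 52
f 50 52 51
f 51 52 53
f 51 53 43
f 52 40 54
f 52 54 53
f 53 54 55
f 53 55 43
f 54 40 56
f 54 56 55
f 55 56 57
f 55 57 43
f 56 40 58
f 56 58 57
f 57 58 59
f 57 59 43
f 58 40 41
f 58 41 59
f 59 41 42
f 59 42 43



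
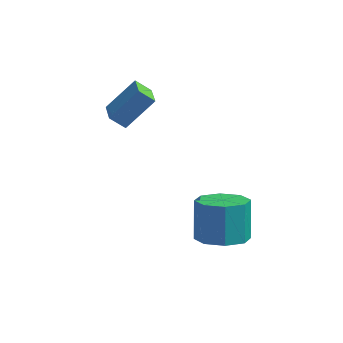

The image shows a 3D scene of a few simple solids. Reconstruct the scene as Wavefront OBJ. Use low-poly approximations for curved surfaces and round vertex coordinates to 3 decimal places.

v -3.876 1.171 -0.784
v -4.481 1.124 -0.232
v -4.185 2.041 -1.048
v -4.79 1.994 -0.496
v -2.89 1.866 0.356
v -3.495 1.819 0.908
v -3.199 2.736 0.092
v -3.804 2.689 0.644
v 0.305 -2.343 -3.03
v 1.297 -2.111 -3.072
v 1.147 -1.224 -1.712
v 0.155 -1.457 -1.67
v 0.854 -1.596 -3.456
v 0.703 -0.71 -2.096
v 0.089 -1.519 -3.591
v -0.062 -0.633 -2.231
v -0.55 -1.925 -3.397
v -0.7 -1.039 -2.037
v -0.687 -2.576 -2.988
v -0.837 -1.689 -1.628
v -0.243 -3.09 -2.604
v -0.394 -2.204 -1.244
v 0.522 -3.167 -2.469
v 0.371 -2.281 -1.109
v 1.16 -2.761 -2.663
v 1.01 -1.875 -1.303
f 2 4 1
f 5 2 1
f 1 4 3
f 3 5 1
f 2 8 4
f 6 2 5
f 6 8 2
f 4 8 3
f 7 5 3
f 3 8 7
f 7 6 5
f 8 6 7
f 10 9 13
f 10 13 11
f 11 13 14
f 11 14 12
f 13 9 15
f 13 15 14
f 14 15 16
f 14 16 12
f 15 9 17
f 15 17 16
f 16 17 18
f 16 18 12
f 17 9 19
f 17 19 18
f 18 19 20
f 18 20 12
f 19 9 21
f 19 21 20
f 20 21 22
f 20 22 12
f 21 9 23
f 21 23 22
f 22 23 24
f 22 24 12
f 23 9 25
f 23 25 24
f 24 25 26
f 24 26 12
f 25 9 10
f 25 10 26
f 26 10 11
f 26 11 12



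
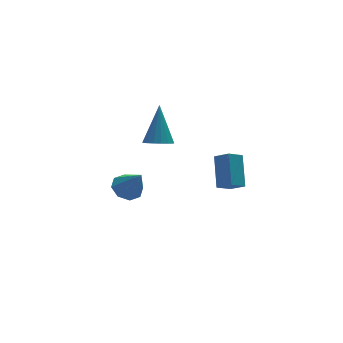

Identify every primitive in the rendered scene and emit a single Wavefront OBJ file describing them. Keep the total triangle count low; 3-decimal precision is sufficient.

v 2.804 2.209 -0.325
v 3.201 1.59 0.14
v 3.214 3.348 0.84
v 3.611 2.729 1.305
v 3.549 2.371 -0.745
v 3.946 1.752 -0.28
v 3.959 3.51 0.42
v 4.356 2.891 0.885
v 0.589 3.382 2.425
v 1.234 3.43 2.215
v 1.071 4.338 4.115
v 1.095 3.701 2.101
v 0.84 3.899 2.061
v 0.527 3.979 2.105
v 0.229 3.921 2.222
v 0.013 3.741 2.386
v -0.07 3.478 2.559
v -0.003 3.193 2.701
v 0.2 2.951 2.78
v 0.493 2.808 2.778
v 0.807 2.797 2.695
v 1.072 2.919 2.55
v 1.226 3.147 2.377
v -2.021 0.542 2.223
v -1.637 0.091 1.831
v -1.719 -0.242 3.417
v -1.34 0.502 2.025
v -1.442 0.937 2.336
v -1.883 1.139 2.58
v -2.405 0.992 2.615
v -2.702 0.581 2.42
v -2.6 0.146 2.11
v -2.159 -0.056 1.865
f 2 4 1
f 5 2 1
f 1 4 3
f 3 5 1
f 2 8 4
f 6 2 5
f 6 8 2
f 4 8 3
f 7 5 3
f 3 8 7
f 7 6 5
f 8 6 7
f 10 9 12
f 10 12 11
f 12 9 13
f 12 13 11
f 13 9 14
f 13 14 11
f 14 9 15
f 14 15 11
f 15 9 16
f 15 16 11
f 16 9 17
f 16 17 11
f 17 9 18
f 17 18 11
f 18 9 19
f 18 19 11
f 19 9 20
f 19 20 11
f 20 9 21
f 20 21 11
f 21 9 22
f 21 22 11
f 22 9 23
f 22 23 11
f 23 9 10
f 23 10 11
f 25 24 27
f 25 27 26
f 27 24 28
f 27 28 26
f 28 24 29
f 28 29 26
f 29 24 30
f 29 30 26
f 30 24 31
f 30 31 26
f 31 24 32
f 31 32 26
f 32 24 33
f 32 33 26
f 33 24 25
f 33 25 26



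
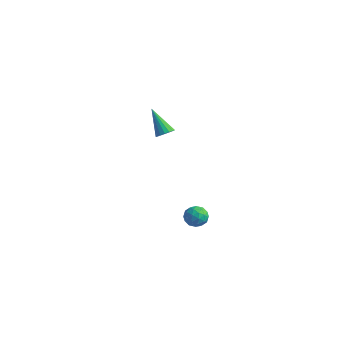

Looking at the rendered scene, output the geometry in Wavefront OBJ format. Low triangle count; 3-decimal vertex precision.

v 3.762 -0.629 2.528
v 4.296 -0.806 2.122
v 3.104 -1.354 1.978
v 3.638 -1.531 1.572
v 3.638 -1.708 2.243
v 4.045 -1.261 2.583
v 3.355 -0.899 1.517
v 3.762 -0.452 1.857
v 4.045 -0.973 1.497
v 4.22 -1.473 1.946
v 3.18 -0.687 2.154
v 3.355 -1.187 2.603
v 4.087 -0.654 2.373
v 3.313 -1.506 1.727
v 3.313 -1.61 2.121
v 3.627 -1.714 1.882
v 3.939 -0.921 2.644
v 4.253 -1.025 2.406
v 3.867 -1.555 2.476
v 3.147 -1.135 1.694
v 3.461 -1.239 1.456
v 3.773 -0.446 2.218
v 4.087 -0.55 1.979
v 3.533 -0.605 1.624
v 4.253 -0.856 1.768
v 3.866 -1.282 1.444
v 3.7 -0.911 1.412
v 3.939 -0.648 1.612
v 4.356 -1.15 2.031
v 3.969 -1.576 1.708
v 3.969 -1.68 2.102
v 4.208 -1.417 2.302
v 4.208 -1.248 1.664
v 3.431 -0.584 2.392
v 3.044 -1.01 2.069
v 3.192 -0.743 1.798
v 3.431 -0.48 1.998
v 3.534 -0.878 2.656
v 3.147 -1.304 2.332
v 3.461 -1.512 2.488
v 3.7 -1.249 2.688
v 3.192 -0.912 2.436
v -3.352 3.914 3.004
v -3.036 3.531 3.304
v -4.548 4.046 4.436
v -2.926 3.776 3.373
v -2.914 4.053 3.357
v -3.002 4.298 3.261
v -3.171 4.455 3.106
v -3.381 4.488 2.927
v -3.584 4.389 2.766
v -3.735 4.181 2.66
v -3.797 3.912 2.632
v -3.758 3.644 2.69
v -3.626 3.437 2.82
v -3.431 3.339 2.991
v -3.218 3.373 3.166
f 1 38 17
f 38 12 41
f 17 41 6
f 38 41 17
f 1 17 13
f 17 6 18
f 13 18 2
f 17 18 13
f 1 13 22
f 13 2 23
f 22 23 8
f 13 23 22
f 1 22 34
f 22 8 37
f 34 37 11
f 22 37 34
f 1 34 38
f 34 11 42
f 38 42 12
f 34 42 38
f 2 18 29
f 18 6 32
f 29 32 10
f 18 32 29
f 6 41 19
f 41 12 40
f 19 40 5
f 41 40 19
f 12 42 39
f 42 11 35
f 39 35 3
f 42 35 39
f 11 37 36
f 37 8 24
f 36 24 7
f 37 24 36
f 8 23 28
f 23 2 25
f 28 25 9
f 23 25 28
f 4 30 16
f 30 10 31
f 16 31 5
f 30 31 16
f 4 16 14
f 16 5 15
f 14 15 3
f 16 15 14
f 4 14 21
f 14 3 20
f 21 20 7
f 14 20 21
f 4 21 26
f 21 7 27
f 26 27 9
f 21 27 26
f 4 26 30
f 26 9 33
f 30 33 10
f 26 33 30
f 5 31 19
f 31 10 32
f 19 32 6
f 31 32 19
f 3 15 39
f 15 5 40
f 39 40 12
f 15 40 39
f 7 20 36
f 20 3 35
f 36 35 11
f 20 35 36
f 9 27 28
f 27 7 24
f 28 24 8
f 27 24 28
f 10 33 29
f 33 9 25
f 29 25 2
f 33 25 29
f 44 43 46
f 44 46 45
f 46 43 47
f 46 47 45
f 47 43 48
f 47 48 45
f 48 43 49
f 48 49 45
f 49 43 50
f 49 50 45
f 50 43 51
f 50 51 45
f 51 43 52
f 51 52 45
f 52 43 53
f 52 53 45
f 53 43 54
f 53 54 45
f 54 43 55
f 54 55 45
f 55 43 56
f 55 56 45
f 56 43 57
f 56 57 45
f 57 43 44
f 57 44 45



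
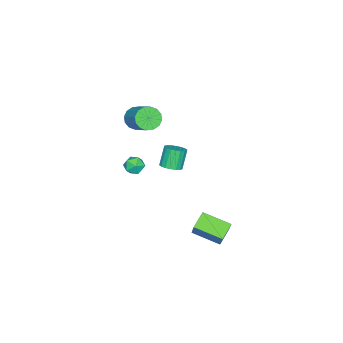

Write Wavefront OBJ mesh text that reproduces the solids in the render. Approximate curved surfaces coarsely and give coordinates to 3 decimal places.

v -2.596 -4.557 0.235
v -1.837 -4.739 -0.213
v -0.805 -3.366 0.977
v -1.564 -3.183 1.425
v -2.034 -4.388 -0.447
v -1.002 -3.015 0.742
v -2.382 -4.082 -0.499
v -1.349 -2.709 0.691
v -2.787 -3.904 -0.354
v -1.754 -2.53 0.836
v -3.141 -3.9 -0.051
v -2.108 -2.526 1.139
v -3.349 -4.072 0.329
v -2.316 -2.698 1.518
v -3.355 -4.374 0.683
v -2.323 -3.001 1.873
v -3.158 -4.725 0.918
v -2.126 -3.352 2.107
v -2.811 -5.031 0.969
v -1.778 -3.658 2.159
v -2.406 -5.21 0.824
v -1.373 -3.836 2.014
v -2.052 -5.214 0.521
v -1.019 -3.84 1.711
v -1.844 -5.042 0.142
v -0.811 -3.668 1.331
v 2.518 2.583 -2.871
v 3.503 3.232 -1.293
v 2.27 4.365 -3.449
v 3.255 5.014 -1.871
v 3.545 2.526 -3.489
v 4.53 3.175 -1.911
v 3.297 4.308 -4.067
v 4.282 4.957 -2.489
v 2.806 0.732 1.457
v 3.433 0.707 1.789
v 2.78 0.684 3.016
v 2.154 0.708 2.683
v 3.378 1.017 1.766
v 2.725 0.994 2.993
v 3.21 1.271 1.681
v 2.557 1.248 2.908
v 2.961 1.418 1.552
v 2.309 1.395 2.779
v 2.683 1.429 1.404
v 2.03 1.406 2.631
v 2.428 1.302 1.266
v 1.775 1.278 2.493
v 2.249 1.061 1.166
v 1.596 1.038 2.393
v 2.18 0.756 1.124
v 1.527 0.733 2.351
v 2.235 0.446 1.147
v 1.582 0.423 2.374
v 2.403 0.192 1.232
v 1.75 0.169 2.459
v 2.651 0.045 1.361
v 1.999 0.022 2.588
v 2.93 0.034 1.509
v 2.277 0.011 2.736
v 3.185 0.162 1.647
v 2.532 0.138 2.874
v 3.364 0.402 1.747
v 2.711 0.379 2.974
v 2.841 -0.987 0.901
v 3.388 -1.187 0.451
v 2.612 -2.133 1.129
v 3.159 -2.333 0.679
v 3.311 -1.999 1.318
v 3.452 -1.291 1.176
v 2.548 -2.029 0.404
v 2.689 -1.321 0.262
v 3.207 -1.83 0.143
v 3.678 -1.812 0.708
v 2.322 -1.508 0.872
v 2.793 -1.49 1.437
f 2 1 5
f 2 5 3
f 3 5 6
f 3 6 4
f 5 1 7
f 5 7 6
f 6 7 8
f 6 8 4
f 7 1 9
f 7 9 8
f 8 9 10
f 8 10 4
f 9 1 11
f 9 11 10
f 10 11 12
f 10 12 4
f 11 1 13
f 11 13 12
f 12 13 14
f 12 14 4
f 13 1 15
f 13 15 14
f 14 15 16
f 14 16 4
f 15 1 17
f 15 17 16
f 16 17 18
f 16 18 4
f 17 1 19
f 17 19 18
f 18 19 20
f 18 20 4
f 19 1 21
f 19 21 20
f 20 21 22
f 20 22 4
f 21 1 23
f 21 23 22
f 22 23 24
f 22 24 4
f 23 1 25
f 23 25 24
f 24 25 26
f 24 26 4
f 25 1 2
f 25 2 26
f 26 2 3
f 26 3 4
f 28 30 27
f 31 28 27
f 27 30 29
f 29 31 27
f 28 34 30
f 32 28 31
f 32 34 28
f 30 34 29
f 33 31 29
f 29 34 33
f 33 32 31
f 34 32 33
f 36 35 39
f 36 39 37
f 37 39 40
f 37 40 38
f 39 35 41
f 39 41 40
f 40 41 42
f 40 42 38
f 41 35 43
f 41 43 42
f 42 43 44
f 42 44 38
f 43 35 45
f 43 45 44
f 44 45 46
f 44 46 38
f 45 35 47
f 45 47 46
f 46 47 48
f 46 48 38
f 47 35 49
f 47 49 48
f 48 49 50
f 48 50 38
f 49 35 51
f 49 51 50
f 50 51 52
f 50 52 38
f 51 35 53
f 51 53 52
f 52 53 54
f 52 54 38
f 53 35 55
f 53 55 54
f 54 55 56
f 54 56 38
f 55 35 57
f 55 57 56
f 56 57 58
f 56 58 38
f 57 35 59
f 57 59 58
f 58 59 60
f 58 60 38
f 59 35 61
f 59 61 60
f 60 61 62
f 60 62 38
f 61 35 63
f 61 63 62
f 62 63 64
f 62 64 38
f 63 35 36
f 63 36 64
f 64 36 37
f 64 37 38
f 65 76 70
f 65 70 66
f 65 66 72
f 65 72 75
f 65 75 76
f 66 70 74
f 70 76 69
f 76 75 67
f 75 72 71
f 72 66 73
f 68 74 69
f 68 69 67
f 68 67 71
f 68 71 73
f 68 73 74
f 69 74 70
f 67 69 76
f 71 67 75
f 73 71 72
f 74 73 66



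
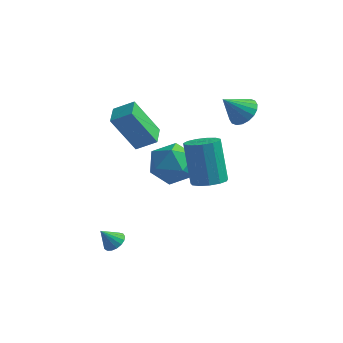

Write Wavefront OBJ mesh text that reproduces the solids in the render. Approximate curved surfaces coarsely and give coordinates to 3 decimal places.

v -1.396 0.4 1.753
v -2.437 0.031 3.609
v -1.674 1.452 1.806
v -2.715 1.083 3.662
v -0.465 0.617 2.318
v -1.506 0.248 4.174
v -0.743 1.669 2.371
v -1.784 1.3 4.227
v 2.432 3.889 2.864
v 3.12 3.72 3.278
v 1.648 3.271 3.916
v 3.028 4.05 3.404
v 2.819 4.348 3.423
v 2.533 4.556 3.331
v 2.227 4.631 3.147
v 1.962 4.559 2.907
v 1.79 4.355 2.658
v 1.745 4.058 2.451
v 1.836 3.728 2.325
v 2.046 3.43 2.306
v 2.332 3.222 2.398
v 2.638 3.147 2.582
v 2.903 3.219 2.822
v 3.075 3.423 3.07
v -0.773 0.702 1.56
v 0.065 1.554 1.746
v 0.375 -0.134 0.214
v 1.213 0.718 0.4
v 0.985 -0.102 1.258
v 0.275 0.414 2.09
v 0.165 1.006 -0.13
v -0.545 1.522 0.702
v 0.644 1.742 0.701
v 1.151 1.057 1.559
v -0.711 0.363 0.401
v -0.204 -0.322 1.259
v -1.552 -1.914 -2.877
v -1.052 -1.97 -2.589
v -2.068 -2.226 -2.043
v -1.128 -1.708 -2.539
v -1.302 -1.493 -2.566
v -1.533 -1.375 -2.664
v -1.768 -1.38 -2.812
v -1.954 -1.507 -2.974
v -2.048 -1.728 -3.114
v -2.028 -1.991 -3.2
v -1.899 -2.237 -3.212
v -1.69 -2.408 -3.148
v -1.45 -2.467 -3.021
v -1.233 -2.399 -2.862
v -1.09 -2.219 -2.706
v 2.416 -0.712 1.336
v 3.039 -1.128 1.669
v 2.447 -0.425 3.657
v 1.824 -0.008 3.324
v 3.202 -0.707 1.569
v 2.61 -0.004 3.557
v 3.116 -0.288 1.395
v 2.524 0.415 3.383
v 2.807 -0.003 1.202
v 2.215 0.7 3.19
v 2.374 0.057 1.052
v 1.782 0.76 3.04
v 1.955 -0.127 0.992
v 1.363 0.576 2.98
v 1.682 -0.497 1.041
v 1.089 0.206 3.029
v 1.642 -0.934 1.184
v 1.05 -0.231 3.172
v 1.848 -1.301 1.375
v 1.255 -0.598 3.363
v 2.234 -1.481 1.554
v 1.642 -0.778 3.542
v 2.678 -1.416 1.663
v 2.086 -0.713 3.651
f 2 4 1
f 5 2 1
f 1 4 3
f 3 5 1
f 2 8 4
f 6 2 5
f 6 8 2
f 4 8 3
f 7 5 3
f 3 8 7
f 7 6 5
f 8 6 7
f 10 9 12
f 10 12 11
f 12 9 13
f 12 13 11
f 13 9 14
f 13 14 11
f 14 9 15
f 14 15 11
f 15 9 16
f 15 16 11
f 16 9 17
f 16 17 11
f 17 9 18
f 17 18 11
f 18 9 19
f 18 19 11
f 19 9 20
f 19 20 11
f 20 9 21
f 20 21 11
f 21 9 22
f 21 22 11
f 22 9 23
f 22 23 11
f 23 9 24
f 23 24 11
f 24 9 10
f 24 10 11
f 25 36 30
f 25 30 26
f 25 26 32
f 25 32 35
f 25 35 36
f 26 30 34
f 30 36 29
f 36 35 27
f 35 32 31
f 32 26 33
f 28 34 29
f 28 29 27
f 28 27 31
f 28 31 33
f 28 33 34
f 29 34 30
f 27 29 36
f 31 27 35
f 33 31 32
f 34 33 26
f 38 37 40
f 38 40 39
f 40 37 41
f 40 41 39
f 41 37 42
f 41 42 39
f 42 37 43
f 42 43 39
f 43 37 44
f 43 44 39
f 44 37 45
f 44 45 39
f 45 37 46
f 45 46 39
f 46 37 47
f 46 47 39
f 47 37 48
f 47 48 39
f 48 37 49
f 48 49 39
f 49 37 50
f 49 50 39
f 50 37 51
f 50 51 39
f 51 37 38
f 51 38 39
f 53 52 56
f 53 56 54
f 54 56 57
f 54 57 55
f 56 52 58
f 56 58 57
f 57 58 59
f 57 59 55
f 58 52 60
f 58 60 59
f 59 60 61
f 59 61 55
f 60 52 62
f 60 62 61
f 61 62 63
f 61 63 55
f 62 52 64
f 62 64 63
f 63 64 65
f 63 65 55
f 64 52 66
f 64 66 65
f 65 66 67
f 65 67 55
f 66 52 68
f 66 68 67
f 67 68 69
f 67 69 55
f 68 52 70
f 68 70 69
f 69 70 71
f 69 71 55
f 70 52 72
f 70 72 71
f 71 72 73
f 71 73 55
f 72 52 74
f 72 74 73
f 73 74 75
f 73 75 55
f 74 52 53
f 74 53 75
f 75 53 54
f 75 54 55



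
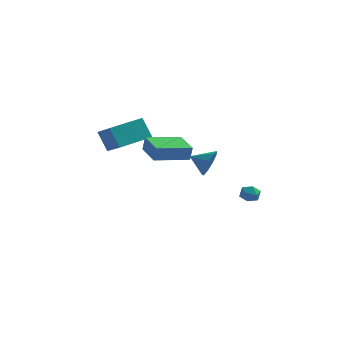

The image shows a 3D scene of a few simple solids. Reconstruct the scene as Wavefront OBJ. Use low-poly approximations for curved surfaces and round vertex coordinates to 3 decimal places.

v -2.087 -3.885 2.547
v -2.747 -3.564 3.821
v -3.12 -2.884 1.76
v -3.78 -2.563 3.034
v -0.7 -2.217 2.846
v -1.36 -1.896 4.12
v -1.733 -1.216 2.059
v -2.393 -0.895 3.333
v 3.108 4.17 -3.885
v 3.583 4.318 -3.386
v 3.637 3.182 -4.094
v 4.112 3.33 -3.595
v 3.445 3.187 -3.416
v 3.118 3.797 -3.287
v 4.102 3.703 -4.193
v 3.775 4.313 -4.064
v 4.196 4.029 -3.576
v 3.791 3.711 -3.096
v 3.429 3.789 -4.384
v 3.024 3.471 -3.904
v 2.361 -1.172 0.679
v 2.667 -0.757 1.512
v 1.179 -1.108 1.081
v 2.537 -0.284 1.055
v 2.324 -0.226 0.422
v 2.128 -0.611 -0.091
v 2.042 -1.258 -0.244
v 2.104 -1.864 0.035
v 2.287 -2.147 0.614
v 2.504 -1.973 1.224
v 2.654 -1.424 1.579
v 0.234 -5.241 2.372
v 0.381 -5.233 3.28
v -0.802 -3.814 2.528
v -0.654 -3.806 3.436
v 1.934 -3.974 2.084
v 2.082 -3.966 2.992
v 0.899 -2.547 2.24
v 1.046 -2.539 3.148
f 2 4 1
f 5 2 1
f 1 4 3
f 3 5 1
f 2 8 4
f 6 2 5
f 6 8 2
f 4 8 3
f 7 5 3
f 3 8 7
f 7 6 5
f 8 6 7
f 9 20 14
f 9 14 10
f 9 10 16
f 9 16 19
f 9 19 20
f 10 14 18
f 14 20 13
f 20 19 11
f 19 16 15
f 16 10 17
f 12 18 13
f 12 13 11
f 12 11 15
f 12 15 17
f 12 17 18
f 13 18 14
f 11 13 20
f 15 11 19
f 17 15 16
f 18 17 10
f 22 21 24
f 22 24 23
f 24 21 25
f 24 25 23
f 25 21 26
f 25 26 23
f 26 21 27
f 26 27 23
f 27 21 28
f 27 28 23
f 28 21 29
f 28 29 23
f 29 21 30
f 29 30 23
f 30 21 31
f 30 31 23
f 31 21 22
f 31 22 23
f 33 35 32
f 36 33 32
f 32 35 34
f 34 36 32
f 33 39 35
f 37 33 36
f 37 39 33
f 35 39 34
f 38 36 34
f 34 39 38
f 38 37 36
f 39 37 38



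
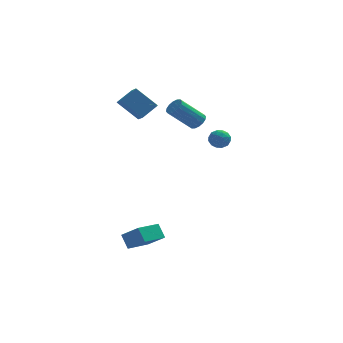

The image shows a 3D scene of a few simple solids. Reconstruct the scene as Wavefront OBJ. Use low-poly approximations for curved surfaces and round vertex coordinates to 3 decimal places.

v -2.601 2.75 2.992
v -3.694 3.107 4.062
v -2.808 3.665 2.476
v -3.9 4.022 3.546
v -1.82 3.278 3.614
v -2.912 3.635 4.684
v -2.026 4.193 3.098
v -3.119 4.55 4.168
v 0.773 3.507 0.938
v 1.215 3.918 0.753
v 1.485 2.962 1.427
v 1.927 3.373 1.242
v 1.491 3.548 1.663
v 1.052 3.884 1.361
v 1.648 2.996 0.819
v 1.209 3.332 0.517
v 1.756 3.601 0.679
v 1.659 3.942 1.201
v 1.041 2.938 0.979
v 0.944 3.279 1.501
v 0.932 3.76 0.803
v 1.768 3.12 1.377
v 1.512 3.223 1.625
v 1.772 3.464 1.516
v 0.836 3.741 1.16
v 1.095 3.982 1.051
v 1.258 3.764 1.586
v 1.605 2.898 1.129
v 1.864 3.139 1.02
v 0.928 3.416 0.664
v 1.188 3.657 0.555
v 1.442 3.116 0.594
v 1.51 3.815 0.65
v 1.928 3.495 0.937
v 1.764 3.274 0.689
v 1.506 3.471 0.511
v 1.452 4.016 0.957
v 1.871 3.696 1.244
v 1.615 3.799 1.492
v 1.356 3.996 1.314
v 1.77 3.83 0.913
v 0.829 3.184 0.936
v 1.248 2.864 1.223
v 1.344 2.884 0.866
v 1.085 3.081 0.688
v 0.772 3.385 1.243
v 1.19 3.065 1.53
v 1.194 3.409 1.669
v 0.936 3.606 1.491
v 0.93 3.05 1.267
v 0.259 4.001 2.114
v 0.588 4.239 2.5
v -0.651 3.917 3.752
v -0.979 3.679 3.366
v 0.426 4.456 2.396
v -0.813 4.133 3.648
v 0.219 4.55 2.216
v -1.019 4.228 3.468
v 0.023 4.498 2.009
v -1.215 4.176 3.26
v -0.109 4.313 1.83
v -1.348 3.99 3.081
v -0.143 4.044 1.727
v -1.382 3.721 2.979
v -0.069 3.763 1.728
v -1.308 3.441 2.98
v 0.093 3.547 1.832
v -1.146 3.224 3.084
v 0.299 3.452 2.012
v -0.939 3.13 3.264
v 0.495 3.504 2.22
v -0.743 3.182 3.471
v 0.628 3.69 2.399
v -0.611 3.367 3.65
v 0.662 3.959 2.501
v -0.577 3.636 3.753
v -3.441 -2.906 -3.396
v -3.749 -2.414 -2.708
v -2.439 -1.907 -3.663
v -2.747 -1.415 -2.975
v -2.633 -3.505 -2.605
v -2.941 -3.013 -1.917
v -1.631 -2.506 -2.872
v -1.939 -2.014 -2.184
f 2 4 1
f 5 2 1
f 1 4 3
f 3 5 1
f 2 8 4
f 6 2 5
f 6 8 2
f 4 8 3
f 7 5 3
f 3 8 7
f 7 6 5
f 8 6 7
f 9 46 25
f 46 20 49
f 25 49 14
f 46 49 25
f 9 25 21
f 25 14 26
f 21 26 10
f 25 26 21
f 9 21 30
f 21 10 31
f 30 31 16
f 21 31 30
f 9 30 42
f 30 16 45
f 42 45 19
f 30 45 42
f 9 42 46
f 42 19 50
f 46 50 20
f 42 50 46
f 10 26 37
f 26 14 40
f 37 40 18
f 26 40 37
f 14 49 27
f 49 20 48
f 27 48 13
f 49 48 27
f 20 50 47
f 50 19 43
f 47 43 11
f 50 43 47
f 19 45 44
f 45 16 32
f 44 32 15
f 45 32 44
f 16 31 36
f 31 10 33
f 36 33 17
f 31 33 36
f 12 38 24
f 38 18 39
f 24 39 13
f 38 39 24
f 12 24 22
f 24 13 23
f 22 23 11
f 24 23 22
f 12 22 29
f 22 11 28
f 29 28 15
f 22 28 29
f 12 29 34
f 29 15 35
f 34 35 17
f 29 35 34
f 12 34 38
f 34 17 41
f 38 41 18
f 34 41 38
f 13 39 27
f 39 18 40
f 27 40 14
f 39 40 27
f 11 23 47
f 23 13 48
f 47 48 20
f 23 48 47
f 15 28 44
f 28 11 43
f 44 43 19
f 28 43 44
f 17 35 36
f 35 15 32
f 36 32 16
f 35 32 36
f 18 41 37
f 41 17 33
f 37 33 10
f 41 33 37
f 52 51 55
f 52 55 53
f 53 55 56
f 53 56 54
f 55 51 57
f 55 57 56
f 56 57 58
f 56 58 54
f 57 51 59
f 57 59 58
f 58 59 60
f 58 60 54
f 59 51 61
f 59 61 60
f 60 61 62
f 60 62 54
f 61 51 63
f 61 63 62
f 62 63 64
f 62 64 54
f 63 51 65
f 63 65 64
f 64 65 66
f 64 66 54
f 65 51 67
f 65 67 66
f 66 67 68
f 66 68 54
f 67 51 69
f 67 69 68
f 68 69 70
f 68 70 54
f 69 51 71
f 69 71 70
f 70 71 72
f 70 72 54
f 71 51 73
f 71 73 72
f 72 73 74
f 72 74 54
f 73 51 75
f 73 75 74
f 74 75 76
f 74 76 54
f 75 51 52
f 75 52 76
f 76 52 53
f 76 53 54
f 78 80 77
f 81 78 77
f 77 80 79
f 79 81 77
f 78 84 80
f 82 78 81
f 82 84 78
f 80 84 79
f 83 81 79
f 79 84 83
f 83 82 81
f 84 82 83



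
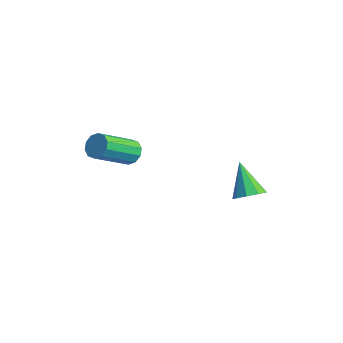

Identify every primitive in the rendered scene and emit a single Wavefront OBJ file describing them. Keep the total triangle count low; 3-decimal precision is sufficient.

v 0.001 1.478 -2.542
v 0.631 1.55 -2.106
v -1.041 1.482 -1.038
v 0.446 2.026 -2.236
v 0.052 2.245 -2.509
v -0.365 2.105 -2.798
v -0.612 1.671 -2.967
v -0.572 1.147 -2.937
v -0.264 0.777 -2.723
v 0.168 0.735 -2.424
v 0.521 1.041 -2.181
v -2.961 -2.728 -0.404
v -2.623 -2.962 -0.933
v -2.202 -4.685 0.094
v -2.539 -4.452 0.624
v -2.357 -2.754 -0.694
v -1.936 -4.477 0.333
v -2.322 -2.536 -0.343
v -1.9 -4.259 0.684
v -2.53 -2.392 -0.016
v -2.109 -4.115 1.011
v -2.903 -2.376 0.164
v -2.482 -4.1 1.191
v -3.298 -2.495 0.126
v -2.877 -4.218 1.153
v -3.564 -2.703 -0.113
v -3.143 -4.426 0.914
v -3.6 -2.921 -0.464
v -3.178 -4.644 0.563
v -3.391 -3.065 -0.791
v -2.97 -4.788 0.236
v -3.018 -3.08 -0.971
v -2.597 -4.804 0.056
f 2 1 4
f 2 4 3
f 4 1 5
f 4 5 3
f 5 1 6
f 5 6 3
f 6 1 7
f 6 7 3
f 7 1 8
f 7 8 3
f 8 1 9
f 8 9 3
f 9 1 10
f 9 10 3
f 10 1 11
f 10 11 3
f 11 1 2
f 11 2 3
f 13 12 16
f 13 16 14
f 14 16 17
f 14 17 15
f 16 12 18
f 16 18 17
f 17 18 19
f 17 19 15
f 18 12 20
f 18 20 19
f 19 20 21
f 19 21 15
f 20 12 22
f 20 22 21
f 21 22 23
f 21 23 15
f 22 12 24
f 22 24 23
f 23 24 25
f 23 25 15
f 24 12 26
f 24 26 25
f 25 26 27
f 25 27 15
f 26 12 28
f 26 28 27
f 27 28 29
f 27 29 15
f 28 12 30
f 28 30 29
f 29 30 31
f 29 31 15
f 30 12 32
f 30 32 31
f 31 32 33
f 31 33 15
f 32 12 13
f 32 13 33
f 33 13 14
f 33 14 15



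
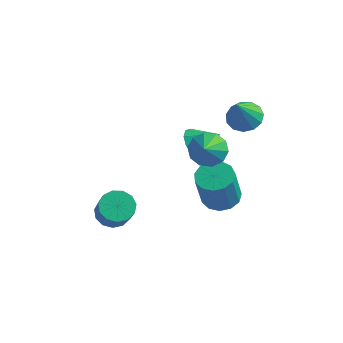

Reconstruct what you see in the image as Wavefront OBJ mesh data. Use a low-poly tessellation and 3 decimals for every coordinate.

v -0.395 0.432 1.213
v 0.062 0 0.569
v -0.085 -0.512 2.067
v 0.413 0.347 0.826
v 0.455 0.727 1.231
v 0.173 0.994 1.628
v -0.327 1.046 1.868
v -0.852 0.864 1.857
v -1.203 0.517 1.6
v -1.245 0.138 1.196
v -0.963 -0.129 0.798
v -0.463 -0.182 0.559
v -0.602 2.09 -3.401
v 0.17 1.599 -3.568
v 0.174 0.94 -1.605
v -0.598 1.43 -1.439
v 0.328 2.073 -3.409
v 0.332 1.414 -1.447
v 0.19 2.552 -3.247
v 0.194 1.893 -1.285
v -0.199 2.884 -3.135
v -0.195 2.225 -1.173
v -0.716 2.964 -3.107
v -0.712 2.305 -1.145
v -1.197 2.767 -3.172
v -1.193 2.108 -1.21
v -1.489 2.354 -3.31
v -1.485 1.695 -1.348
v -1.499 1.857 -3.477
v -1.495 1.198 -1.515
v -1.225 1.434 -3.62
v -1.221 0.775 -1.658
v -0.753 1.22 -3.693
v -0.748 0.56 -1.731
v -0.233 1.281 -3.674
v -0.228 0.622 -1.711
v -1.615 1.422 0.422
v -1.113 1.362 -0.224
v -0.545 1.778 1.218
v -1.286 1.838 -0.204
v -1.585 2.155 0.054
v -1.895 2.192 0.454
v -2.098 1.936 0.841
v -2.116 1.483 1.067
v -1.943 1.007 1.048
v -1.644 0.69 0.789
v -1.334 0.652 0.389
v -1.131 0.909 0.003
v 0.138 2.768 2.017
v 0.55 3.412 2.41
v 0.222 1.772 3.563
v 0.078 3.487 2.484
v -0.376 3.334 2.411
v -0.667 3.001 2.212
v -0.702 2.594 1.952
v -0.471 2.242 1.712
v -0.046 2.057 1.57
v 0.437 2.098 1.569
v 0.825 2.351 1.711
v 0.994 2.737 1.95
v 0.892 3.132 2.211
v -3.553 -2.386 -2.369
v -2.934 -1.833 -2.395
v -2.248 -2.541 -1.097
v -2.867 -3.094 -1.071
v -3.264 -1.649 -2.12
v -2.578 -2.357 -0.822
v -3.686 -1.698 -1.924
v -3 -2.406 -0.626
v -4.066 -1.966 -1.869
v -3.379 -2.674 -0.571
v -4.282 -2.367 -1.973
v -3.596 -3.075 -0.675
v -4.268 -2.774 -2.203
v -3.581 -3.482 -0.905
v -4.026 -3.058 -2.486
v -3.34 -3.766 -1.188
v -3.634 -3.128 -2.731
v -2.948 -3.836 -1.433
v -3.217 -2.963 -2.862
v -2.53 -3.671 -1.564
v -2.906 -2.614 -2.836
v -2.22 -3.322 -1.538
v -2.801 -2.193 -2.662
v -2.114 -2.901 -1.364
f 2 1 4
f 2 4 3
f 4 1 5
f 4 5 3
f 5 1 6
f 5 6 3
f 6 1 7
f 6 7 3
f 7 1 8
f 7 8 3
f 8 1 9
f 8 9 3
f 9 1 10
f 9 10 3
f 10 1 11
f 10 11 3
f 11 1 12
f 11 12 3
f 12 1 2
f 12 2 3
f 14 13 17
f 14 17 15
f 15 17 18
f 15 18 16
f 17 13 19
f 17 19 18
f 18 19 20
f 18 20 16
f 19 13 21
f 19 21 20
f 20 21 22
f 20 22 16
f 21 13 23
f 21 23 22
f 22 23 24
f 22 24 16
f 23 13 25
f 23 25 24
f 24 25 26
f 24 26 16
f 25 13 27
f 25 27 26
f 26 27 28
f 26 28 16
f 27 13 29
f 27 29 28
f 28 29 30
f 28 30 16
f 29 13 31
f 29 31 30
f 30 31 32
f 30 32 16
f 31 13 33
f 31 33 32
f 32 33 34
f 32 34 16
f 33 13 35
f 33 35 34
f 34 35 36
f 34 36 16
f 35 13 14
f 35 14 36
f 36 14 15
f 36 15 16
f 38 37 40
f 38 40 39
f 40 37 41
f 40 41 39
f 41 37 42
f 41 42 39
f 42 37 43
f 42 43 39
f 43 37 44
f 43 44 39
f 44 37 45
f 44 45 39
f 45 37 46
f 45 46 39
f 46 37 47
f 46 47 39
f 47 37 48
f 47 48 39
f 48 37 38
f 48 38 39
f 50 49 52
f 50 52 51
f 52 49 53
f 52 53 51
f 53 49 54
f 53 54 51
f 54 49 55
f 54 55 51
f 55 49 56
f 55 56 51
f 56 49 57
f 56 57 51
f 57 49 58
f 57 58 51
f 58 49 59
f 58 59 51
f 59 49 60
f 59 60 51
f 60 49 61
f 60 61 51
f 61 49 50
f 61 50 51
f 63 62 66
f 63 66 64
f 64 66 67
f 64 67 65
f 66 62 68
f 66 68 67
f 67 68 69
f 67 69 65
f 68 62 70
f 68 70 69
f 69 70 71
f 69 71 65
f 70 62 72
f 70 72 71
f 71 72 73
f 71 73 65
f 72 62 74
f 72 74 73
f 73 74 75
f 73 75 65
f 74 62 76
f 74 76 75
f 75 76 77
f 75 77 65
f 76 62 78
f 76 78 77
f 77 78 79
f 77 79 65
f 78 62 80
f 78 80 79
f 79 80 81
f 79 81 65
f 80 62 82
f 80 82 81
f 81 82 83
f 81 83 65
f 82 62 84
f 82 84 83
f 83 84 85
f 83 85 65
f 84 62 63
f 84 63 85
f 85 63 64
f 85 64 65



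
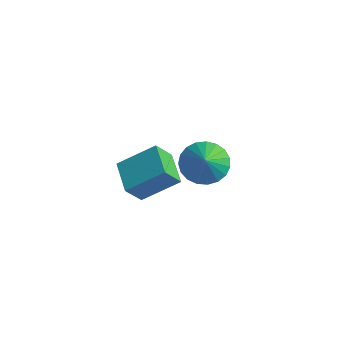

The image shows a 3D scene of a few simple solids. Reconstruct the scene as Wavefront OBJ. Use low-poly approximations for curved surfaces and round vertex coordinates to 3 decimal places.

v -1.844 -1.246 0.305
v -1.887 -1.878 1.105
v -1.097 -0.165 1.201
v -1.141 -0.797 2
v -0.679 -1.763 -0.04
v -0.723 -2.395 0.759
v 0.067 -0.682 0.855
v 0.024 -1.314 1.655
v -2.665 2.523 -1.716
v -1.896 2.894 -2.085
v -1.915 1.937 -0.744
v -2.005 3.168 -1.835
v -2.229 3.331 -1.565
v -2.527 3.354 -1.32
v -2.85 3.233 -1.144
v -3.14 2.99 -1.067
v -3.349 2.666 -1.101
v -3.439 2.318 -1.242
v -3.395 2.005 -1.465
v -3.225 1.781 -1.731
v -2.958 1.686 -1.995
v -2.641 1.736 -2.21
v -2.328 1.922 -2.339
v -2.073 2.212 -2.361
v -1.92 2.556 -2.271
f 2 4 1
f 5 2 1
f 1 4 3
f 3 5 1
f 2 8 4
f 6 2 5
f 6 8 2
f 4 8 3
f 7 5 3
f 3 8 7
f 7 6 5
f 8 6 7
f 10 9 12
f 10 12 11
f 12 9 13
f 12 13 11
f 13 9 14
f 13 14 11
f 14 9 15
f 14 15 11
f 15 9 16
f 15 16 11
f 16 9 17
f 16 17 11
f 17 9 18
f 17 18 11
f 18 9 19
f 18 19 11
f 19 9 20
f 19 20 11
f 20 9 21
f 20 21 11
f 21 9 22
f 21 22 11
f 22 9 23
f 22 23 11
f 23 9 24
f 23 24 11
f 24 9 25
f 24 25 11
f 25 9 10
f 25 10 11



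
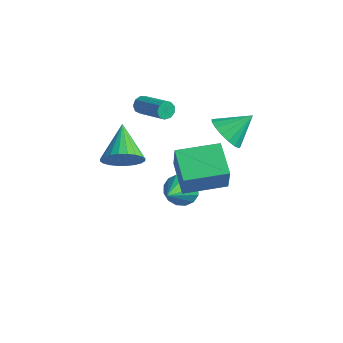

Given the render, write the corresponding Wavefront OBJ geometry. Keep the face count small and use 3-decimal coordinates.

v -0.184 0.545 -3.027
v 0.639 0.854 -3.071
v 0.444 -0.985 -2.033
v 0.467 1.032 -2.689
v 0.12 1.079 -2.397
v -0.308 0.983 -2.274
v -0.703 0.77 -2.353
v -0.958 0.497 -2.612
v -1.007 0.237 -2.983
v -0.834 0.059 -3.365
v -0.488 0.012 -3.657
v -0.06 0.107 -3.78
v 0.335 0.32 -3.701
v 0.591 0.594 -3.442
v 0.793 2.468 0.559
v 1.7 2.392 0.099
v 1.387 3.612 1.541
v 1.467 2.734 -0.159
v 1.079 3.015 -0.252
v 0.626 3.172 -0.16
v 0.211 3.166 0.097
v -0.071 3.001 0.46
v -0.154 2.714 0.846
v -0.021 2.37 1.166
v 0.299 2.049 1.347
v 0.732 1.824 1.348
v 1.179 1.746 1.168
v 1.538 1.834 0.848
v 1.726 2.067 0.463
v 0.901 -1.023 0.636
v 1.395 -1.446 2.142
v 2.028 0.721 0.756
v 2.522 0.298 2.262
v 2.298 -1.878 -0.062
v 2.792 -2.301 1.444
v 3.425 -0.134 0.058
v 3.919 -0.557 1.564
v -3.276 1.07 1.072
v -3.13 0.817 0.654
v -1.378 0.677 1.35
v -1.524 0.93 1.768
v -3.084 1.16 0.608
v -1.333 1.02 1.304
v -3.128 1.46 0.779
v -1.377 1.321 1.475
v -3.241 1.578 1.087
v -1.49 1.439 1.784
v -3.371 1.458 1.388
v -1.619 1.319 2.085
v -3.455 1.156 1.541
v -1.704 1.017 2.238
v -3.456 0.814 1.475
v -1.705 0.675 2.171
v -3.373 0.591 1.219
v -1.621 0.452 1.916
v -3.244 0.592 0.895
v -1.492 0.453 1.592
v -0.077 -3.201 1.642
v 0.627 -3.06 2.352
v -1.343 -1.999 2.658
v 0.708 -2.765 2.104
v 0.67 -2.536 1.785
v 0.517 -2.409 1.445
v 0.275 -2.402 1.135
v -0.021 -2.517 0.901
v -0.326 -2.736 0.781
v -0.593 -3.026 0.792
v -0.781 -3.342 0.932
v -0.862 -3.637 1.18
v -0.823 -3.866 1.499
v -0.671 -3.994 1.839
v -0.429 -4 2.15
v -0.132 -3.885 2.383
v 0.172 -3.666 2.503
v 0.439 -3.376 2.493
f 2 1 4
f 2 4 3
f 4 1 5
f 4 5 3
f 5 1 6
f 5 6 3
f 6 1 7
f 6 7 3
f 7 1 8
f 7 8 3
f 8 1 9
f 8 9 3
f 9 1 10
f 9 10 3
f 10 1 11
f 10 11 3
f 11 1 12
f 11 12 3
f 12 1 13
f 12 13 3
f 13 1 14
f 13 14 3
f 14 1 2
f 14 2 3
f 16 15 18
f 16 18 17
f 18 15 19
f 18 19 17
f 19 15 20
f 19 20 17
f 20 15 21
f 20 21 17
f 21 15 22
f 21 22 17
f 22 15 23
f 22 23 17
f 23 15 24
f 23 24 17
f 24 15 25
f 24 25 17
f 25 15 26
f 25 26 17
f 26 15 27
f 26 27 17
f 27 15 28
f 27 28 17
f 28 15 29
f 28 29 17
f 29 15 16
f 29 16 17
f 31 33 30
f 34 31 30
f 30 33 32
f 32 34 30
f 31 37 33
f 35 31 34
f 35 37 31
f 33 37 32
f 36 34 32
f 32 37 36
f 36 35 34
f 37 35 36
f 39 38 42
f 39 42 40
f 40 42 43
f 40 43 41
f 42 38 44
f 42 44 43
f 43 44 45
f 43 45 41
f 44 38 46
f 44 46 45
f 45 46 47
f 45 47 41
f 46 38 48
f 46 48 47
f 47 48 49
f 47 49 41
f 48 38 50
f 48 50 49
f 49 50 51
f 49 51 41
f 50 38 52
f 50 52 51
f 51 52 53
f 51 53 41
f 52 38 54
f 52 54 53
f 53 54 55
f 53 55 41
f 54 38 56
f 54 56 55
f 55 56 57
f 55 57 41
f 56 38 39
f 56 39 57
f 57 39 40
f 57 40 41
f 59 58 61
f 59 61 60
f 61 58 62
f 61 62 60
f 62 58 63
f 62 63 60
f 63 58 64
f 63 64 60
f 64 58 65
f 64 65 60
f 65 58 66
f 65 66 60
f 66 58 67
f 66 67 60
f 67 58 68
f 67 68 60
f 68 58 69
f 68 69 60
f 69 58 70
f 69 70 60
f 70 58 71
f 70 71 60
f 71 58 72
f 71 72 60
f 72 58 73
f 72 73 60
f 73 58 74
f 73 74 60
f 74 58 75
f 74 75 60
f 75 58 59
f 75 59 60

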